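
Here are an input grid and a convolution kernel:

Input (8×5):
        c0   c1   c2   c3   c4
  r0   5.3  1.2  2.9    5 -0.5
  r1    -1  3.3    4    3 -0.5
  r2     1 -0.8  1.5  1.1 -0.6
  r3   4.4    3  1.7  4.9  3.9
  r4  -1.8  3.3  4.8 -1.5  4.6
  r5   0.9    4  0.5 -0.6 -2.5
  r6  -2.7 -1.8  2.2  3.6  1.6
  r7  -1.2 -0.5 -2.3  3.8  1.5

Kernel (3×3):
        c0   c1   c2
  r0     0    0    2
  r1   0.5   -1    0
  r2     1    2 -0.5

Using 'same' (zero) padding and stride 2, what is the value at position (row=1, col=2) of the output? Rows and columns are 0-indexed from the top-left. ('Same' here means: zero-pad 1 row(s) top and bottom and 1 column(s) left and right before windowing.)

The receptive field on the zero-padded input at this output position is [3 -0.5 0 / 1.1 -0.6 0 / 4.9 3.9 0]. Elementwise product with the kernel and sum: 0·2 + 1.1·0.5 + -0.6·-1 + 4.9·1 + 3.9·2 + 0·-0.5.

13.85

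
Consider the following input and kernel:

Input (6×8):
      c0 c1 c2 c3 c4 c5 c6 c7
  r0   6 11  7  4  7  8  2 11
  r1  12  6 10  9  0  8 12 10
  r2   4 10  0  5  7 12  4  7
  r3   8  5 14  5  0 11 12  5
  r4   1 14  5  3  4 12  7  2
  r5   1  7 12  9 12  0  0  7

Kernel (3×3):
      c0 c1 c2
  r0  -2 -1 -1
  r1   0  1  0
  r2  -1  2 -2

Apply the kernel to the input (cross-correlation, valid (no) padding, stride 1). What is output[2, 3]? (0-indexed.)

-48

The receptive field on the input at this output position is [5 7 12 / 5 0 11 / 3 4 12]. Elementwise product with the kernel and sum: 5·-2 + 7·-1 + 12·-1 + 0·1 + 3·-1 + 4·2 + 12·-2.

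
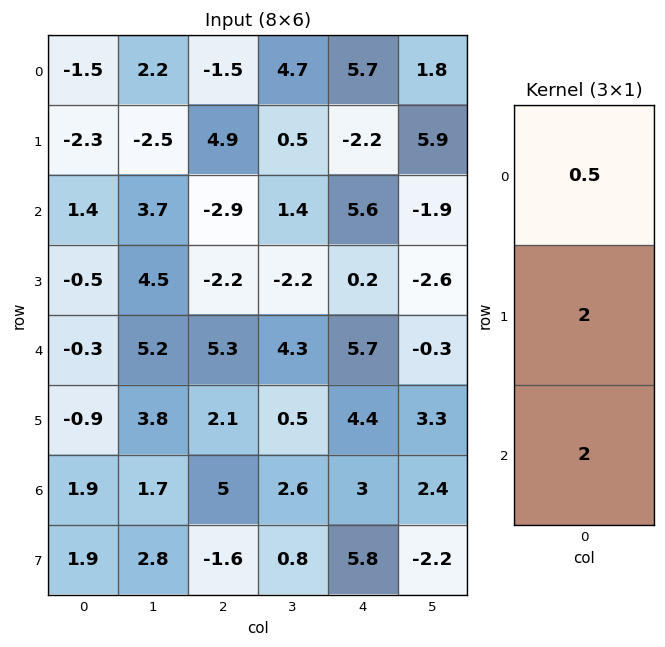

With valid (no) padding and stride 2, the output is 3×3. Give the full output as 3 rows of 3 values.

-2.55 3.25 9.65
-0.9 4.75 14.6
1.85 16.85 17.65

Output[0,0]: The receptive field on the input at this output position is [-1.5 / -2.3 / 1.4]. Elementwise product with the kernel and sum: -1.5·0.5 + -2.3·2 + 1.4·2.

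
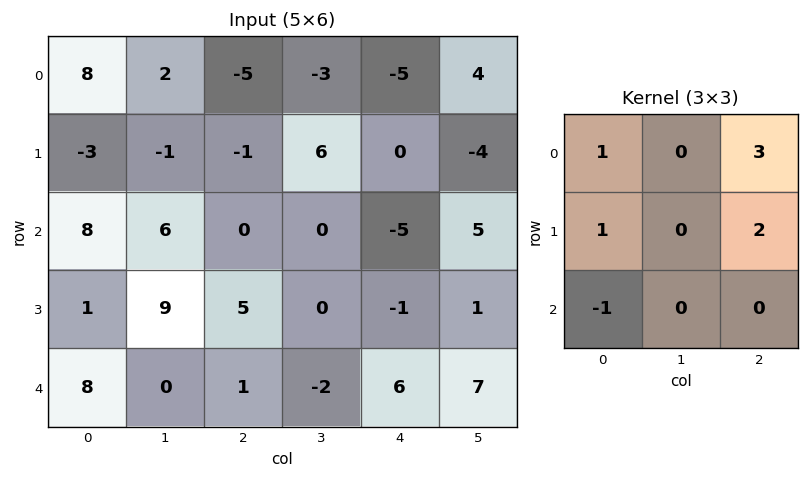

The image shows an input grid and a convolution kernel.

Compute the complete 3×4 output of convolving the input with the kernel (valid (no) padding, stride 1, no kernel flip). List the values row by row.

-20 -2 -21 7
1 14 -16 4
11 15 -13 19

Output[0,0]: The receptive field on the input at this output position is [8 2 -5 / -3 -1 -1 / 8 6 0]. Elementwise product with the kernel and sum: 8·1 + -5·3 + -3·1 + -1·2 + 8·-1.
Output[0,1]: The receptive field on the input at this output position is [2 -5 -3 / -1 -1 6 / 6 0 0]. Elementwise product with the kernel and sum: 2·1 + -3·3 + -1·1 + 6·2 + 6·-1.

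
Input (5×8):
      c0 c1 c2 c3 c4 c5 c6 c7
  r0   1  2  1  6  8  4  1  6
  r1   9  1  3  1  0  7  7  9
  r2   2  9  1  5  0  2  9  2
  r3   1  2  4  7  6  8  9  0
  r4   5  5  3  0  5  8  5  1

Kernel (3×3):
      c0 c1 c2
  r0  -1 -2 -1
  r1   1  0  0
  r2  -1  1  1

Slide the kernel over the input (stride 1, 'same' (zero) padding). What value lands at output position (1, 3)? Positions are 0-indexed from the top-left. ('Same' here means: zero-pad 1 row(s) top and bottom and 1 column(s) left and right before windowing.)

The receptive field on the zero-padded input at this output position is [1 6 8 / 3 1 0 / 1 5 0]. Elementwise product with the kernel and sum: 1·-1 + 6·-2 + 8·-1 + 3·1 + 1·-1 + 5·1 + 0·1.

-14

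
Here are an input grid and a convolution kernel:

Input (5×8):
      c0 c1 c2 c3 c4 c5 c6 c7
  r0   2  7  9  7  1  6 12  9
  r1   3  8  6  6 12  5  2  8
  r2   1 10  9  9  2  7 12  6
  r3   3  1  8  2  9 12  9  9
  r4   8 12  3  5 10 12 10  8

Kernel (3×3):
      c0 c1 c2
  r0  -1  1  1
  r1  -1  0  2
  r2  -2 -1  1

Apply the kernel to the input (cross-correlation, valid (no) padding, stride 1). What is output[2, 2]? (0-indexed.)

11

The receptive field on the input at this output position is [9 9 2 / 8 2 9 / 3 5 10]. Elementwise product with the kernel and sum: 9·-1 + 9·1 + 2·1 + 8·-1 + 9·2 + 3·-2 + 5·-1 + 10·1.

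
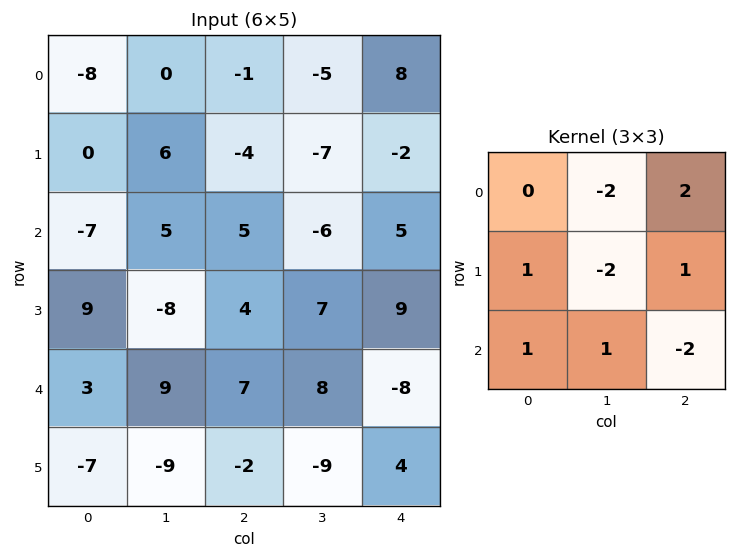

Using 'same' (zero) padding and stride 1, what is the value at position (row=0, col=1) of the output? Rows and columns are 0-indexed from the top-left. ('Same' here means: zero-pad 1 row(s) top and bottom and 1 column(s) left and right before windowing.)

5

The receptive field on the zero-padded input at this output position is [0 0 0 / -8 0 -1 / 0 6 -4]. Elementwise product with the kernel and sum: 0·-2 + 0·2 + -8·1 + 0·-2 + -1·1 + 0·1 + 6·1 + -4·-2.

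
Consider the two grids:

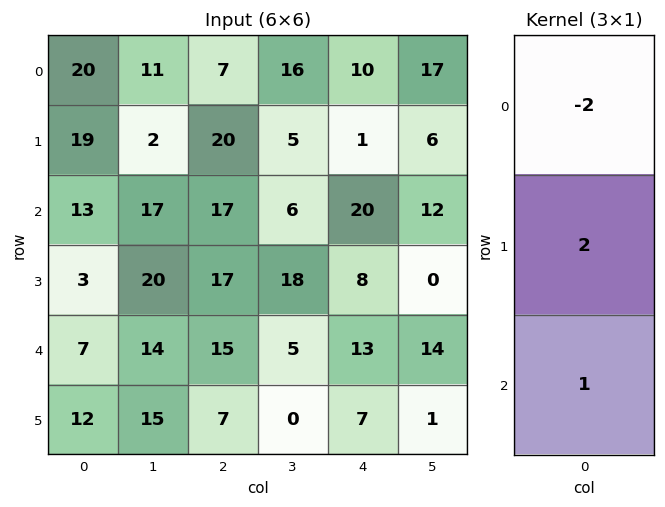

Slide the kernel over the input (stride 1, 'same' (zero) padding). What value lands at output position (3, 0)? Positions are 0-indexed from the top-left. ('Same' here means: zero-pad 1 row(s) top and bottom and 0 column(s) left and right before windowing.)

-13

The receptive field on the zero-padded input at this output position is [13 / 3 / 7]. Elementwise product with the kernel and sum: 13·-2 + 3·2 + 7·1.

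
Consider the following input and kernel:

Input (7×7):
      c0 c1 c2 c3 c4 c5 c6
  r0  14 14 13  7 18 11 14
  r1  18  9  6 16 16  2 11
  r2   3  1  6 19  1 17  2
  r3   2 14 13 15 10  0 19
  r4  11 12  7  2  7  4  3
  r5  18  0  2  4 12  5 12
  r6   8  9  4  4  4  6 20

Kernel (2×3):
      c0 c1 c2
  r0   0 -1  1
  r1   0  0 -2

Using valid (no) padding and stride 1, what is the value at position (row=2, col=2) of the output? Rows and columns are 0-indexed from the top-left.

The receptive field on the input at this output position is [6 19 1 / 13 15 10]. Elementwise product with the kernel and sum: 19·-1 + 1·1 + 10·-2.

-38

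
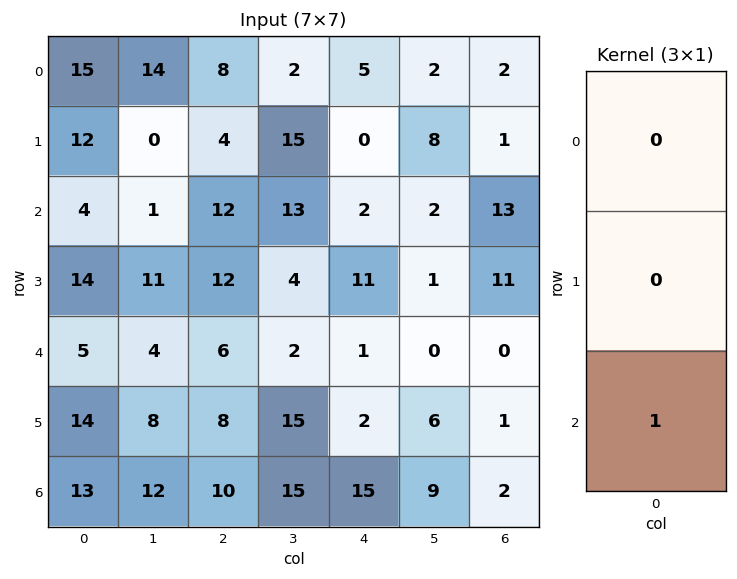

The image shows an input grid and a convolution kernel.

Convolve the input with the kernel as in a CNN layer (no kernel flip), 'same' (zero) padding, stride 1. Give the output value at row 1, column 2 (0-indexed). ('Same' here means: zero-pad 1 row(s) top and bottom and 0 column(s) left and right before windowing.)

12

The receptive field on the zero-padded input at this output position is [8 / 4 / 12]. Elementwise product with the kernel and sum: 12·1.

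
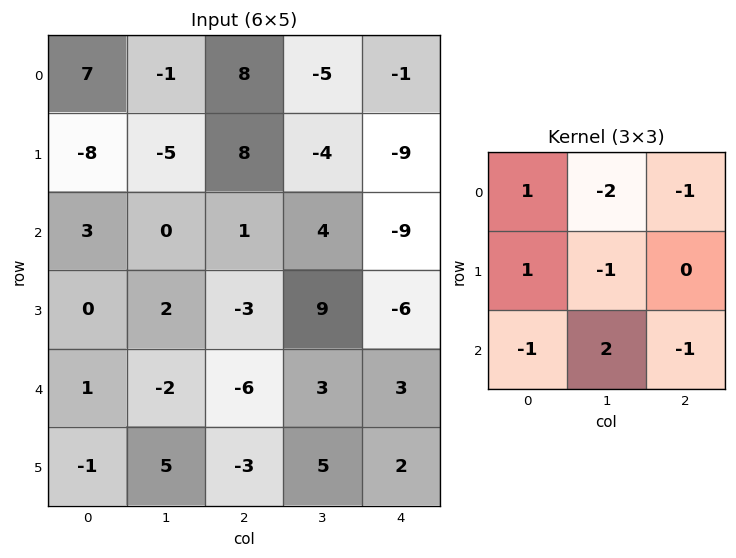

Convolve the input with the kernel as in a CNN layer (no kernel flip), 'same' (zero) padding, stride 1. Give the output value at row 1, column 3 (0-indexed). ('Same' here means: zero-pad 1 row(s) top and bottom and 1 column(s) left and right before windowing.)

47

The receptive field on the zero-padded input at this output position is [8 -5 -1 / 8 -4 -9 / 1 4 -9]. Elementwise product with the kernel and sum: 8·1 + -5·-2 + -1·-1 + 8·1 + -4·-1 + 1·-1 + 4·2 + -9·-1.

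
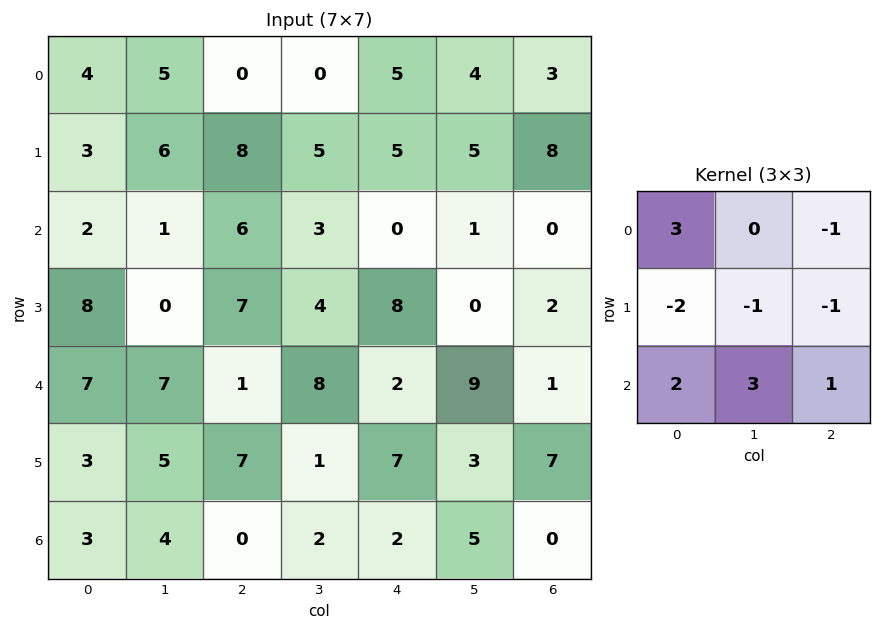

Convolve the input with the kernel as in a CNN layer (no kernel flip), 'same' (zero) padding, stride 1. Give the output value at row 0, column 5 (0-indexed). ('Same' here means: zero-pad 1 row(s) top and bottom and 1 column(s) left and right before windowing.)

16

The receptive field on the zero-padded input at this output position is [0 0 0 / 5 4 3 / 5 5 8]. Elementwise product with the kernel and sum: 0·3 + 0·-1 + 5·-2 + 4·-1 + 3·-1 + 5·2 + 5·3 + 8·1.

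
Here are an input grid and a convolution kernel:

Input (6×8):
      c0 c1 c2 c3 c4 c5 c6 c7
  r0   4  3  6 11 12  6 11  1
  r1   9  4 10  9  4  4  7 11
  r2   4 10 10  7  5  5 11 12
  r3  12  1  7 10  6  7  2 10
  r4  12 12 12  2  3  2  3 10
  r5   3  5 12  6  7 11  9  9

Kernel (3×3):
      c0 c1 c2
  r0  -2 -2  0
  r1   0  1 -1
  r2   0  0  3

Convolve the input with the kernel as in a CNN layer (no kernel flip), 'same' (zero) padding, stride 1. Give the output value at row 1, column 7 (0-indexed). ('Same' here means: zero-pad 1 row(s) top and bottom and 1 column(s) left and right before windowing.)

The receptive field on the zero-padded input at this output position is [11 1 0 / 7 11 0 / 11 12 0]. Elementwise product with the kernel and sum: 11·-2 + 1·-2 + 11·1 + 0·-1 + 0·3.

-13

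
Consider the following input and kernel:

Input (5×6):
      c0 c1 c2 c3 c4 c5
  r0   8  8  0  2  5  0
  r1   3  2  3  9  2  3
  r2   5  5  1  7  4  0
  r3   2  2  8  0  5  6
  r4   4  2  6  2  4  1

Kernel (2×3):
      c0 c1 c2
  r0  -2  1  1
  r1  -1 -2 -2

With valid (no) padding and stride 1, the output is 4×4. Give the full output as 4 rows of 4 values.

-21 -40 -18 -18
-18 -13 -18 -28
-26 -20 -9 -32
-14 -14 -29 -1

Output[0,0]: The receptive field on the input at this output position is [8 8 0 / 3 2 3]. Elementwise product with the kernel and sum: 8·-2 + 8·1 + 0·1 + 3·-1 + 2·-2 + 3·-2.
Output[0,1]: The receptive field on the input at this output position is [8 0 2 / 2 3 9]. Elementwise product with the kernel and sum: 8·-2 + 0·1 + 2·1 + 2·-1 + 3·-2 + 9·-2.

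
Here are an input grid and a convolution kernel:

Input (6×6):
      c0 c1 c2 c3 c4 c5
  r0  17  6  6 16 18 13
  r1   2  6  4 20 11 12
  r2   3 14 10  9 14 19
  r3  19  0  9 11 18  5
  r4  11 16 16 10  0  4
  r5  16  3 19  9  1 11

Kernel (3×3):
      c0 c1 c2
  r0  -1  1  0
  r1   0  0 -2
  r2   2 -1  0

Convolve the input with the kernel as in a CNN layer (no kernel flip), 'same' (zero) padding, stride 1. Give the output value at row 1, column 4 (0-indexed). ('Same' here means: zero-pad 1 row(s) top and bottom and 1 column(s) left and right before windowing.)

-18

The receptive field on the zero-padded input at this output position is [16 18 13 / 20 11 12 / 9 14 19]. Elementwise product with the kernel and sum: 16·-1 + 18·1 + 12·-2 + 9·2 + 14·-1.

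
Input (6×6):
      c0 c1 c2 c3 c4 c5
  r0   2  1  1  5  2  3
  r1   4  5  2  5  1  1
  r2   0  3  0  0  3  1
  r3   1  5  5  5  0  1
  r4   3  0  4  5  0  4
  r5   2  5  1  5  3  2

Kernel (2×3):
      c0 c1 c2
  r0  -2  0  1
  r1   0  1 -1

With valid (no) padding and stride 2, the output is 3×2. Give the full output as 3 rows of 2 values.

Output[0,0]: The receptive field on the input at this output position is [2 1 1 / 4 5 2]. Elementwise product with the kernel and sum: 2·-2 + 1·1 + 5·1 + 2·-1.
Output[0,1]: The receptive field on the input at this output position is [1 5 2 / 2 5 1]. Elementwise product with the kernel and sum: 1·-2 + 2·1 + 5·1 + 1·-1.

0 4
0 8
2 -6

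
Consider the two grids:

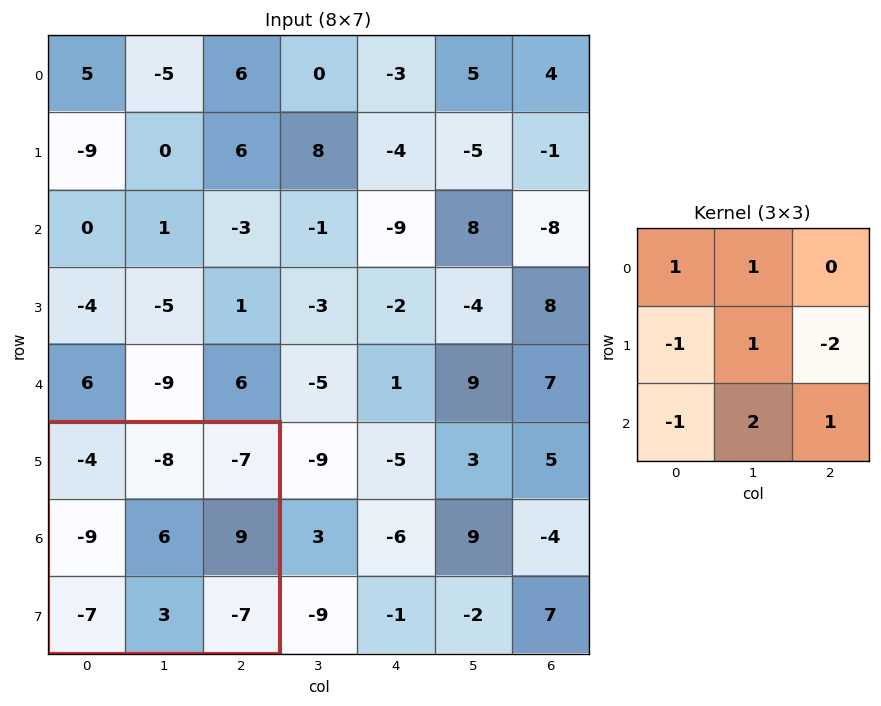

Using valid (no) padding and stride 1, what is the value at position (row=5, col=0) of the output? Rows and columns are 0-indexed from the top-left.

-9

The receptive field on the input at this output position is [-4 -8 -7 / -9 6 9 / -7 3 -7]. Elementwise product with the kernel and sum: -4·1 + -8·1 + -9·-1 + 6·1 + 9·-2 + -7·-1 + 3·2 + -7·1.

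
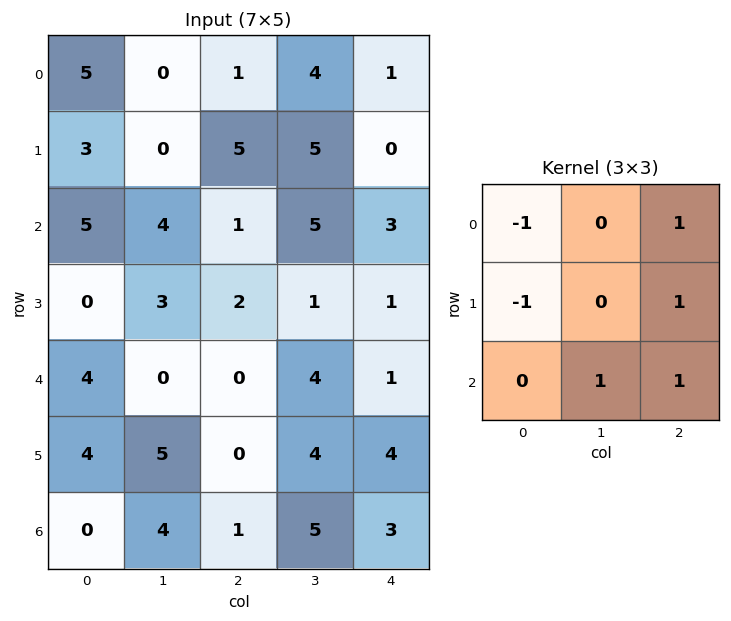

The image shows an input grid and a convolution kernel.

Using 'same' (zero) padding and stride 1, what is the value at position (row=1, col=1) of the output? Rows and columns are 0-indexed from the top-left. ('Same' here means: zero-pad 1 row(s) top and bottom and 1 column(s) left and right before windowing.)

The receptive field on the zero-padded input at this output position is [5 0 1 / 3 0 5 / 5 4 1]. Elementwise product with the kernel and sum: 5·-1 + 1·1 + 3·-1 + 5·1 + 4·1 + 1·1.

3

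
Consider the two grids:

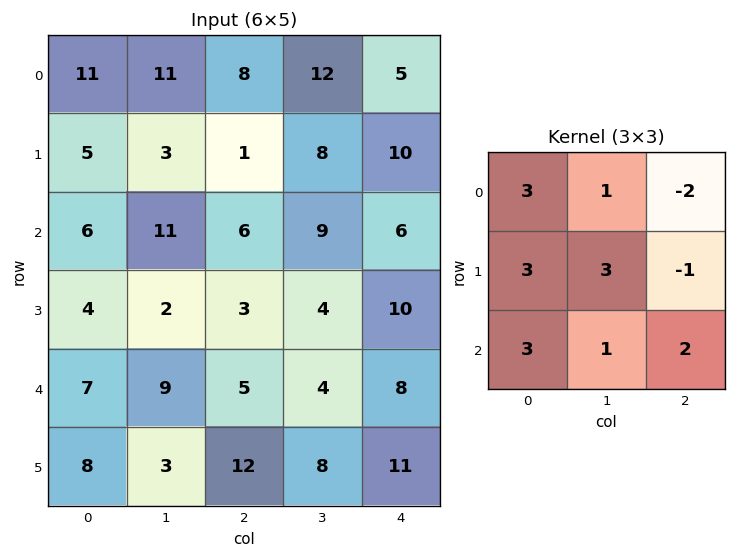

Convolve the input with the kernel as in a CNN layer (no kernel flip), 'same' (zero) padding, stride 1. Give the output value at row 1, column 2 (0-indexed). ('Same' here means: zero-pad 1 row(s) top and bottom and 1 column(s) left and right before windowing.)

78

The receptive field on the zero-padded input at this output position is [11 8 12 / 3 1 8 / 11 6 9]. Elementwise product with the kernel and sum: 11·3 + 8·1 + 12·-2 + 3·3 + 1·3 + 8·-1 + 11·3 + 6·1 + 9·2.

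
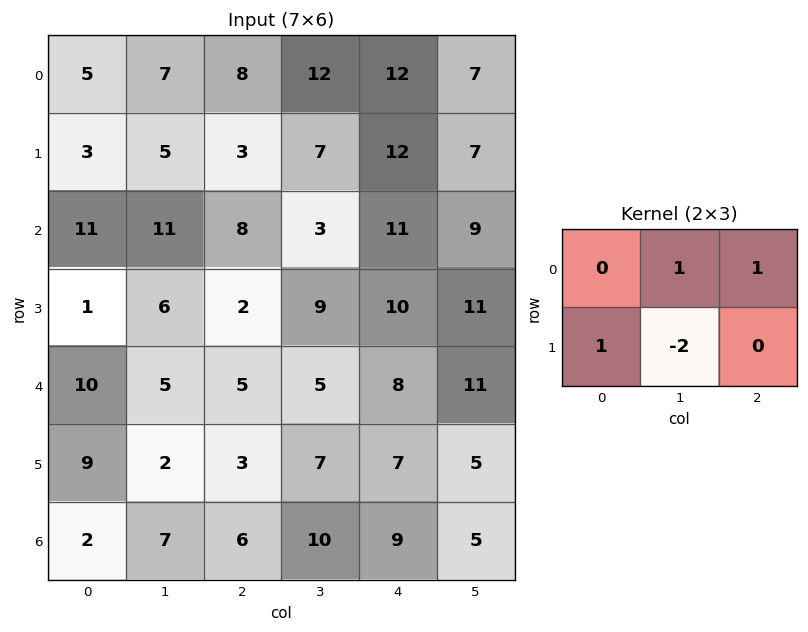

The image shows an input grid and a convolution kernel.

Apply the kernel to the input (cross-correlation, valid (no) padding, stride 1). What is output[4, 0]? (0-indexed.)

The receptive field on the input at this output position is [10 5 5 / 9 2 3]. Elementwise product with the kernel and sum: 5·1 + 5·1 + 9·1 + 2·-2.

15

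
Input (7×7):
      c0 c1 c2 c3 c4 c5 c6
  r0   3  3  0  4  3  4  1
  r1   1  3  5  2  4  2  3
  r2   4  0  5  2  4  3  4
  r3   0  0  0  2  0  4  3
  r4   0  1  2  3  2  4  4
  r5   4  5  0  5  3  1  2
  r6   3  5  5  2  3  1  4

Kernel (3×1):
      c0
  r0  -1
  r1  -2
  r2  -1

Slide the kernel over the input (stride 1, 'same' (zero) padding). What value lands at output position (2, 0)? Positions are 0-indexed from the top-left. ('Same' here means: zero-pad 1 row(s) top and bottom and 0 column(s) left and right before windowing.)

The receptive field on the zero-padded input at this output position is [1 / 4 / 0]. Elementwise product with the kernel and sum: 1·-1 + 4·-2 + 0·-1.

-9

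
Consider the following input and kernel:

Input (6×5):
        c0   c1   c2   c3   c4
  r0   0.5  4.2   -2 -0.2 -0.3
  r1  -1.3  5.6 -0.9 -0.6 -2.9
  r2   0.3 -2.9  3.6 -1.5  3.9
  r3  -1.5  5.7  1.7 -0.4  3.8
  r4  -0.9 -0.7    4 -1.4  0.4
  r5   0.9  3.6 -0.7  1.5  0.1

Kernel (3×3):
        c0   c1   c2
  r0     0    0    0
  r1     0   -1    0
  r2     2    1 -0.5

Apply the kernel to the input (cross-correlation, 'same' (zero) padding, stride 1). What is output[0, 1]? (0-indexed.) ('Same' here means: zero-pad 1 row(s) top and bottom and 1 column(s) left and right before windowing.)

The receptive field on the zero-padded input at this output position is [0 0 0 / 0.5 4.2 -2 / -1.3 5.6 -0.9]. Elementwise product with the kernel and sum: 4.2·-1 + -1.3·2 + 5.6·1 + -0.9·-0.5.

-0.75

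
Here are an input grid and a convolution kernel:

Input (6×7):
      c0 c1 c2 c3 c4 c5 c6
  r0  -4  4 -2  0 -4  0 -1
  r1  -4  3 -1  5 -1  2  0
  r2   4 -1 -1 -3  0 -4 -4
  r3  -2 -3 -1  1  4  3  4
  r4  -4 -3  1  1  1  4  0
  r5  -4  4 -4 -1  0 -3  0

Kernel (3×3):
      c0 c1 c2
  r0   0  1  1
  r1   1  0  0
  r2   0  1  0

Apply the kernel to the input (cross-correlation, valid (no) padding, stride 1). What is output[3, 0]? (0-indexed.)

-4

The receptive field on the input at this output position is [-2 -3 -1 / -4 -3 1 / -4 4 -4]. Elementwise product with the kernel and sum: -3·1 + -1·1 + -4·1 + 4·1.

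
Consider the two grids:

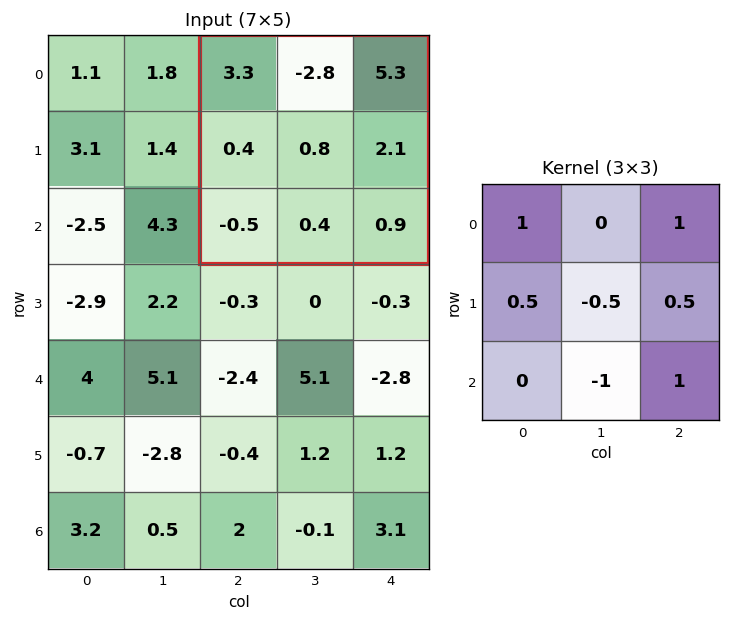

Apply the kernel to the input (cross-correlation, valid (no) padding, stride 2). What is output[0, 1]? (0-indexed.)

9.95

The receptive field on the input at this output position is [3.3 -2.8 5.3 / 0.4 0.8 2.1 / -0.5 0.4 0.9]. Elementwise product with the kernel and sum: 3.3·1 + 5.3·1 + 0.4·0.5 + 0.8·-0.5 + 2.1·0.5 + 0.4·-1 + 0.9·1.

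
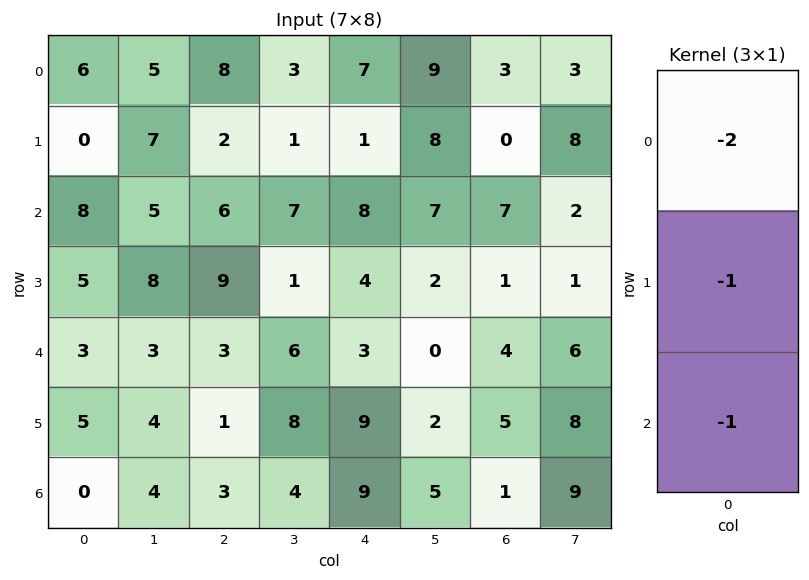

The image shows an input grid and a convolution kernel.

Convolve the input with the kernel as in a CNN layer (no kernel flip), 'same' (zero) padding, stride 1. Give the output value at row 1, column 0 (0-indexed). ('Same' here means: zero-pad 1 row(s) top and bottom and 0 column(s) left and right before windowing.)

-20

The receptive field on the zero-padded input at this output position is [6 / 0 / 8]. Elementwise product with the kernel and sum: 6·-2 + 0·-1 + 8·-1.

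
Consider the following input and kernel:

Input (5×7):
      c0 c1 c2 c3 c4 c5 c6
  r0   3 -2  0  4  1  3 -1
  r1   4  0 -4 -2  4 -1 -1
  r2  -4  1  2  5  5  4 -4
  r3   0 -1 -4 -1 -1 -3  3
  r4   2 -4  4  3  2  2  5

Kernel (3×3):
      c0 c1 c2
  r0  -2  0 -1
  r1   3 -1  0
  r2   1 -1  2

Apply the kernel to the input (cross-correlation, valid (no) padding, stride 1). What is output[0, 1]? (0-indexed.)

The receptive field on the input at this output position is [-2 0 4 / 0 -4 -2 / 1 2 5]. Elementwise product with the kernel and sum: -2·-2 + 4·-1 + 0·3 + -4·-1 + 1·1 + 2·-1 + 5·2.

13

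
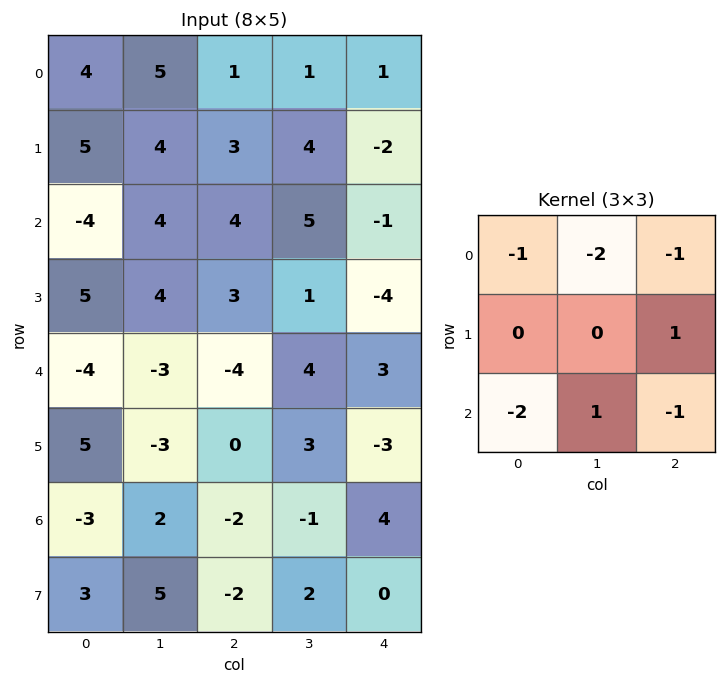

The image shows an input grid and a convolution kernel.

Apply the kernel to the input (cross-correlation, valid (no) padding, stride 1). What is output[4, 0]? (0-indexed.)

24

The receptive field on the input at this output position is [-4 -3 -4 / 5 -3 0 / -3 2 -2]. Elementwise product with the kernel and sum: -4·-1 + -3·-2 + -4·-1 + 0·1 + -3·-2 + 2·1 + -2·-1.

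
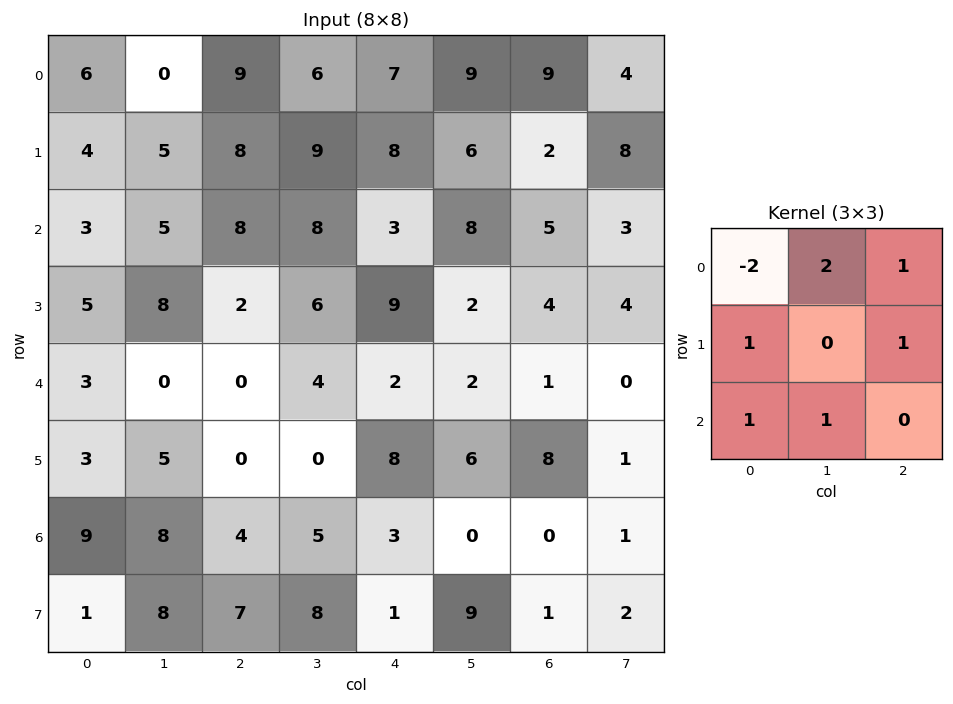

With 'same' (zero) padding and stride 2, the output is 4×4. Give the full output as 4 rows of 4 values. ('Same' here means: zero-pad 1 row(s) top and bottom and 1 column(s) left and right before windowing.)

4 19 32 21
23 38 35 17
21 3 22 24
20 18 36 16

Output[0,0]: The receptive field on the zero-padded input at this output position is [0 0 0 / 0 6 0 / 0 4 5]. Elementwise product with the kernel and sum: 0·-2 + 0·2 + 0·1 + 0·1 + 0·1 + 0·1 + 4·1.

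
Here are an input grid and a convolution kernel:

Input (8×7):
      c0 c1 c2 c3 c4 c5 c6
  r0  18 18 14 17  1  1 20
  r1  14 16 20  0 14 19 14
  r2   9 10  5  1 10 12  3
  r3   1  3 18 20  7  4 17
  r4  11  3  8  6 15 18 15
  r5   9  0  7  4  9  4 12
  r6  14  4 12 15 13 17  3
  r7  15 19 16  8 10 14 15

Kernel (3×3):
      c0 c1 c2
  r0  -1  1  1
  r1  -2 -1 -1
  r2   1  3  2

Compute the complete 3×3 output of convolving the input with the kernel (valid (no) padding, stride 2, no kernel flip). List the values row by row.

-1 -22 11
19 -1 69
25 69 54

Output[0,0]: The receptive field on the input at this output position is [18 18 14 / 14 16 20 / 9 10 5]. Elementwise product with the kernel and sum: 18·-1 + 18·1 + 14·1 + 14·-2 + 16·-1 + 20·-1 + 9·1 + 10·3 + 5·2.
Output[0,1]: The receptive field on the input at this output position is [14 17 1 / 20 0 14 / 5 1 10]. Elementwise product with the kernel and sum: 14·-1 + 17·1 + 1·1 + 20·-2 + 0·-1 + 14·-1 + 5·1 + 1·3 + 10·2.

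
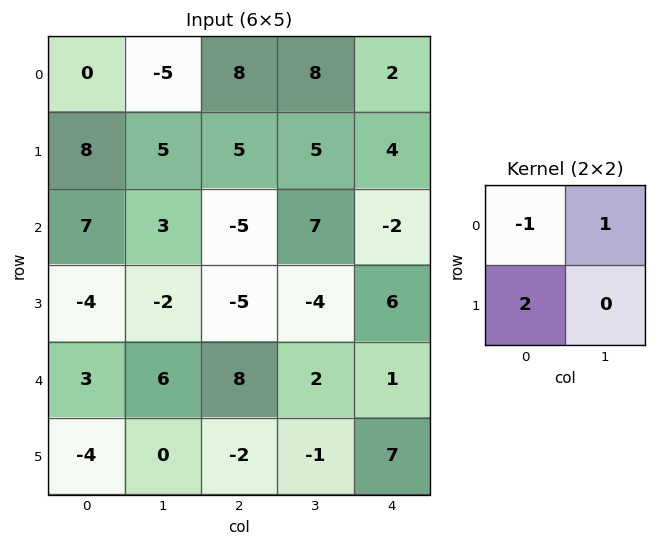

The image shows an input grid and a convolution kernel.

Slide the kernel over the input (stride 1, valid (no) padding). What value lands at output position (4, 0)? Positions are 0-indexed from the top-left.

-5

The receptive field on the input at this output position is [3 6 / -4 0]. Elementwise product with the kernel and sum: 3·-1 + 6·1 + -4·2.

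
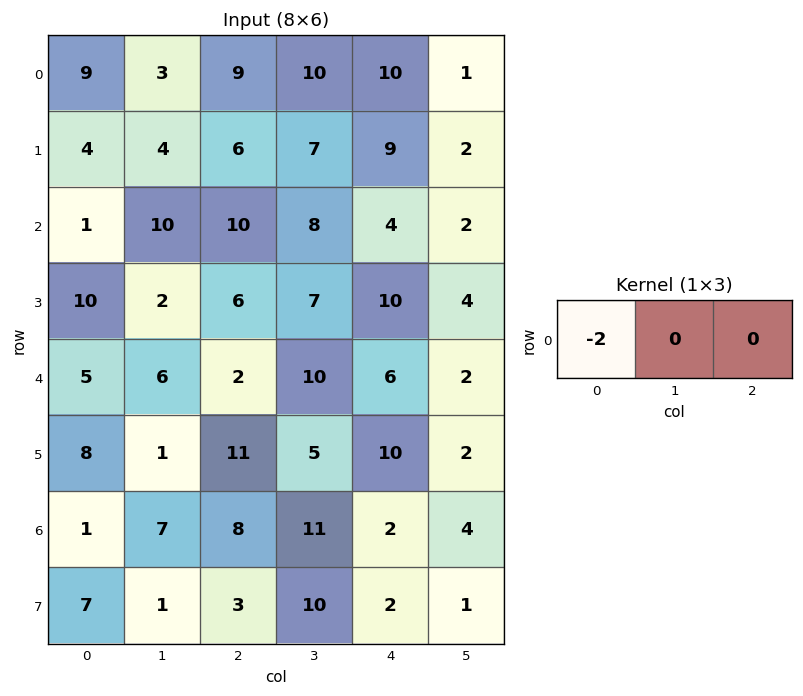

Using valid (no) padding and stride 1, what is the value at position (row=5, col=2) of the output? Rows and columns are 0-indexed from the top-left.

-22

The receptive field on the input at this output position is [11 5 10]. Elementwise product with the kernel and sum: 11·-2.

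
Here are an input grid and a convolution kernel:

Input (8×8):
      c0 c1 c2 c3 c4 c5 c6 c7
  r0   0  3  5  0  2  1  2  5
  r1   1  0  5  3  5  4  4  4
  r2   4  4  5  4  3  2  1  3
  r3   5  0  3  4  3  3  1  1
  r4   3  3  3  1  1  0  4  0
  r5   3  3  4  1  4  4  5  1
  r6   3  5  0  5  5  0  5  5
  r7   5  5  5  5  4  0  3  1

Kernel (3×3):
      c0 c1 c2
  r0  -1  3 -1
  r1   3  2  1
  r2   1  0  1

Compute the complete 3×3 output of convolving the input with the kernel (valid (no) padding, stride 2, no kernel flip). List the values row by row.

21 27 30
27 28 23
25 22 30

Output[0,0]: The receptive field on the input at this output position is [0 3 5 / 1 0 5 / 4 4 5]. Elementwise product with the kernel and sum: 0·-1 + 3·3 + 5·-1 + 1·3 + 0·2 + 5·1 + 4·1 + 5·1.
Output[0,1]: The receptive field on the input at this output position is [5 0 2 / 5 3 5 / 5 4 3]. Elementwise product with the kernel and sum: 5·-1 + 0·3 + 2·-1 + 5·3 + 3·2 + 5·1 + 5·1 + 3·1.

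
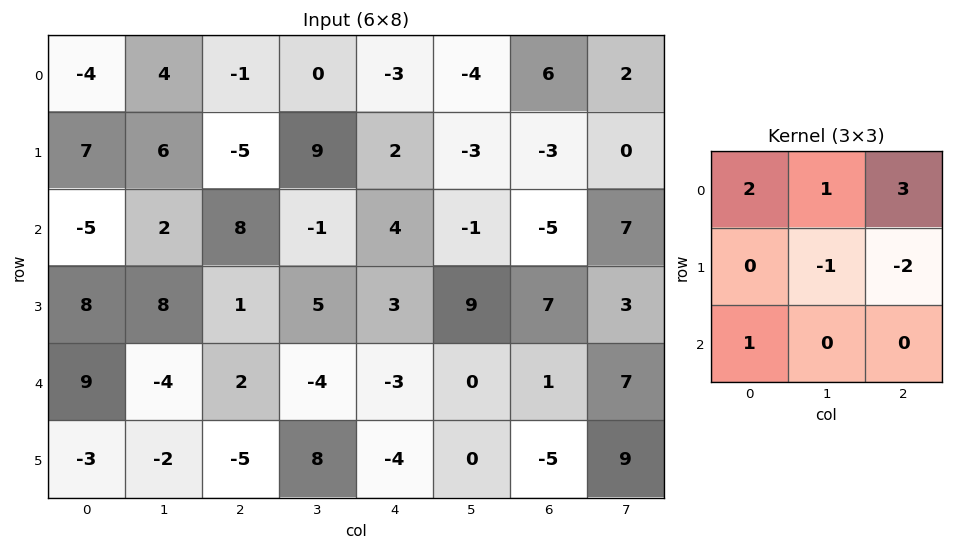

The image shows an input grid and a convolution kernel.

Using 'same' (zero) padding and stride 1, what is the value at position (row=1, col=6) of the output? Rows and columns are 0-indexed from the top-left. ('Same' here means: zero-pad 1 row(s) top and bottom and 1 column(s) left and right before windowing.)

The receptive field on the zero-padded input at this output position is [-4 6 2 / -3 -3 0 / -1 -5 7]. Elementwise product with the kernel and sum: -4·2 + 6·1 + 2·3 + -3·-1 + 0·-2 + -1·1.

6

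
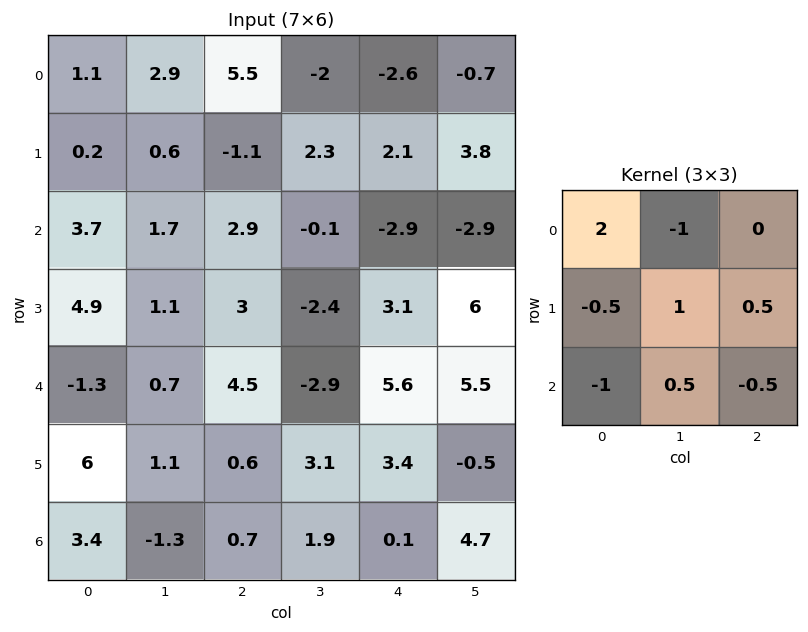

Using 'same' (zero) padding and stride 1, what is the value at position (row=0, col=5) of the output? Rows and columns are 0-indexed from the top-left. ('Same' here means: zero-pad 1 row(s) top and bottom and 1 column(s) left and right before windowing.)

The receptive field on the zero-padded input at this output position is [0 0 0 / -2.6 -0.7 0 / 2.1 3.8 0]. Elementwise product with the kernel and sum: 0·2 + 0·-1 + -2.6·-0.5 + -0.7·1 + 0·0.5 + 2.1·-1 + 3.8·0.5 + 0·-0.5.

0.4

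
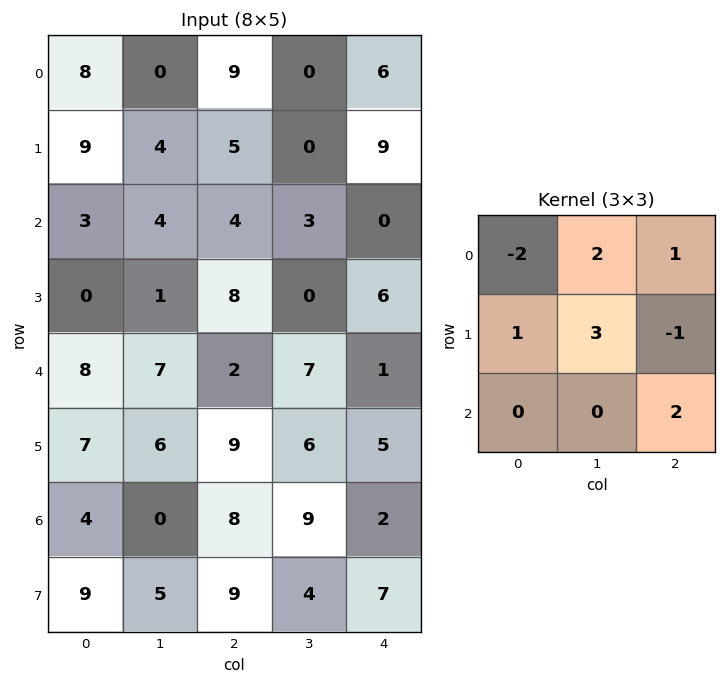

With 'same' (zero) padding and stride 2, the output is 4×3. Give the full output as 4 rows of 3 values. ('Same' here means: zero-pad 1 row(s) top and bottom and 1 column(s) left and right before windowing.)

32 27 18
29 15 21
30 32 22
42 35 13

Output[0,0]: The receptive field on the zero-padded input at this output position is [0 0 0 / 0 8 0 / 0 9 4]. Elementwise product with the kernel and sum: 0·-2 + 0·2 + 0·1 + 0·1 + 8·3 + 0·-1 + 4·2.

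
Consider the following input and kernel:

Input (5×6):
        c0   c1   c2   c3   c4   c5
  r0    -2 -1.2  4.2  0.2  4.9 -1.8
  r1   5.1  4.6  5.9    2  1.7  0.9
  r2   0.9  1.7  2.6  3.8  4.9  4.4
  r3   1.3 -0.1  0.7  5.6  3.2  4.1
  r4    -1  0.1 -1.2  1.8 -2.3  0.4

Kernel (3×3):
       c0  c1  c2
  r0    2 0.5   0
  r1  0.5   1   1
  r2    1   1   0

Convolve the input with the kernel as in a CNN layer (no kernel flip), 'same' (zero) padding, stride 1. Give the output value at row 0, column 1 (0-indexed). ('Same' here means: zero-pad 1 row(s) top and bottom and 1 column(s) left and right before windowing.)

11.7

The receptive field on the zero-padded input at this output position is [0 0 0 / -2 -1.2 4.2 / 5.1 4.6 5.9]. Elementwise product with the kernel and sum: 0·2 + 0·0.5 + -2·0.5 + -1.2·1 + 4.2·1 + 5.1·1 + 4.6·1.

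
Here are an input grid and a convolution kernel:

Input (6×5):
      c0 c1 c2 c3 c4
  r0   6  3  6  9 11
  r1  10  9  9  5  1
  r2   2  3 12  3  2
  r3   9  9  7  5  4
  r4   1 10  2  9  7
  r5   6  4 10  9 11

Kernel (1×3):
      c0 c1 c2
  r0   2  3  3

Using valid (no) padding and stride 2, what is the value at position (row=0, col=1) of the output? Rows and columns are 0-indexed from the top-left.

The receptive field on the input at this output position is [6 9 11]. Elementwise product with the kernel and sum: 6·2 + 9·3 + 11·3.

72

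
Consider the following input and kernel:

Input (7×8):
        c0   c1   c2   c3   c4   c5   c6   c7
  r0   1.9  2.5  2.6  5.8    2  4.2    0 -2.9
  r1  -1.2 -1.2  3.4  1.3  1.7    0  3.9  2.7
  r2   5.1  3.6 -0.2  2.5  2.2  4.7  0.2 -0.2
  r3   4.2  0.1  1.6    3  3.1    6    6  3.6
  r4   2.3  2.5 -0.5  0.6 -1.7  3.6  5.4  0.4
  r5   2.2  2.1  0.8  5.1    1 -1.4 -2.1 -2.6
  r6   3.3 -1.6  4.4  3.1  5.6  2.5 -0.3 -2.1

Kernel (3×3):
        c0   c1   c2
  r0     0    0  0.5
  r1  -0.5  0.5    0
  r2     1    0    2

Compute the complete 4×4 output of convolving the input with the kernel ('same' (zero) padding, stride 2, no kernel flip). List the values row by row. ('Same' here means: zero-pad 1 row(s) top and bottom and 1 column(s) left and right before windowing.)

Output[0,0]: The receptive field on the zero-padded input at this output position is [0 0 0 / 0 1.9 2.5 / 0 -1.2 -1.2]. Elementwise product with the kernel and sum: 0·0.5 + 0·-0.5 + 1.9·0.5 + 0·1 + -1.2·2.
Output[0,1]: The receptive field on the zero-padded input at this output position is [0 0 0 / 2.5 2.6 5.8 / -1.2 3.4 1.3]. Elementwise product with the kernel and sum: 0·0.5 + 2.5·-0.5 + 2.6·0.5 + -1.2·1 + 1.3·2.

-1.45 1.45 -0.6 3.3
2.15 4.85 14.85 12.3
5.4 12.3 4.15 -3.9
2.7 5.55 0.55 -2.7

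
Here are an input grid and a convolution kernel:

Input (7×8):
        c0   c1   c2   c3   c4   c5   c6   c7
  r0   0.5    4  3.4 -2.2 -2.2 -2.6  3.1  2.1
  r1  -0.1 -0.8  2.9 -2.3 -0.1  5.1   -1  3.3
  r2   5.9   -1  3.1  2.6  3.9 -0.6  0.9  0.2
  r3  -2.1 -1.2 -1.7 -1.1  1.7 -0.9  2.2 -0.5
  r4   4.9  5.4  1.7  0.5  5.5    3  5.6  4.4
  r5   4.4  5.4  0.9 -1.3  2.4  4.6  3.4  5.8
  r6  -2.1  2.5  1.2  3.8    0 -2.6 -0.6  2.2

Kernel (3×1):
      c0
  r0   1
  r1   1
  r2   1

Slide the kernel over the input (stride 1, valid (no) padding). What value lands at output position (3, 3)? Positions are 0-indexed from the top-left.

-1.9

The receptive field on the input at this output position is [-1.1 / 0.5 / -1.3]. Elementwise product with the kernel and sum: -1.1·1 + 0.5·1 + -1.3·1.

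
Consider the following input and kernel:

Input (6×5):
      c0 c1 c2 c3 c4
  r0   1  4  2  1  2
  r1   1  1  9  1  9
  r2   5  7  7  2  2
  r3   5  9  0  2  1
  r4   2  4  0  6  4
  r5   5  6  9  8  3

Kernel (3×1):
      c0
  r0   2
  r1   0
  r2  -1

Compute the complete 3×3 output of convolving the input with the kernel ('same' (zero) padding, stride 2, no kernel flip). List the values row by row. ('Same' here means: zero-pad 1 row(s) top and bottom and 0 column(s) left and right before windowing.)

Output[0,0]: The receptive field on the zero-padded input at this output position is [0 / 1 / 1]. Elementwise product with the kernel and sum: 0·2 + 1·-1.
Output[0,1]: The receptive field on the zero-padded input at this output position is [0 / 2 / 9]. Elementwise product with the kernel and sum: 0·2 + 9·-1.

-1 -9 -9
-3 18 17
5 -9 -1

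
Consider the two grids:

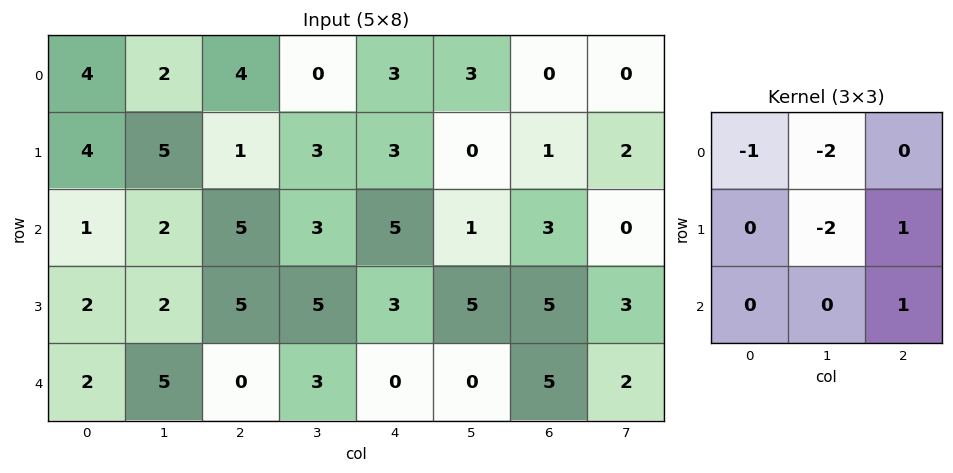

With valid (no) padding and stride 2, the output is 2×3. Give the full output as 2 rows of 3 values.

-12 -2 -5
-4 -18 -7

Output[0,0]: The receptive field on the input at this output position is [4 2 4 / 4 5 1 / 1 2 5]. Elementwise product with the kernel and sum: 4·-1 + 2·-2 + 5·-2 + 1·1 + 5·1.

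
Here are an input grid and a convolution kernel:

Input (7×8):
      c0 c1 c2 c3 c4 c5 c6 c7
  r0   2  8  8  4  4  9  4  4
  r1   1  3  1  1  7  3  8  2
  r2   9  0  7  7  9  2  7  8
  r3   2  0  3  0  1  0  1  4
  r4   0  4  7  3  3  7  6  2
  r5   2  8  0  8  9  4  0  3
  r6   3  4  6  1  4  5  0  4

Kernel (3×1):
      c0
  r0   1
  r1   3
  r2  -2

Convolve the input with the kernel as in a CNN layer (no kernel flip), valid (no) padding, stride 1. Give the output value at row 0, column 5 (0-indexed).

The receptive field on the input at this output position is [9 / 3 / 2]. Elementwise product with the kernel and sum: 9·1 + 3·3 + 2·-2.

14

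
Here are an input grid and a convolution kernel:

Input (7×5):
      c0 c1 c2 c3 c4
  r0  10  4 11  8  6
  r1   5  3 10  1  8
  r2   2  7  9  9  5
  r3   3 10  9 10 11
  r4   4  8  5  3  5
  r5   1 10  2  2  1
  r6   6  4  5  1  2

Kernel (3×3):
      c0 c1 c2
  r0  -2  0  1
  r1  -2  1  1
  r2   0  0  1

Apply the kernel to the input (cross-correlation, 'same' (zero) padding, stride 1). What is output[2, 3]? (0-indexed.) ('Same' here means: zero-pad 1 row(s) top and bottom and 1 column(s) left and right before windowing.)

-5

The receptive field on the zero-padded input at this output position is [10 1 8 / 9 9 5 / 9 10 11]. Elementwise product with the kernel and sum: 10·-2 + 8·1 + 9·-2 + 9·1 + 5·1 + 11·1.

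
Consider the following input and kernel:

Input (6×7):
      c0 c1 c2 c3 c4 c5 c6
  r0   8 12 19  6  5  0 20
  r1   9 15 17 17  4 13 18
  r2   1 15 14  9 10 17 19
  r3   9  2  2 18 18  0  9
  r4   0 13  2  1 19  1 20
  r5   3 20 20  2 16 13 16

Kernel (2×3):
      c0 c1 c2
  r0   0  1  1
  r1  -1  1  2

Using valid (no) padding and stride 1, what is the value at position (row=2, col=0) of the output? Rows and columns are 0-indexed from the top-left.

26

The receptive field on the input at this output position is [1 15 14 / 9 2 2]. Elementwise product with the kernel and sum: 15·1 + 14·1 + 9·-1 + 2·1 + 2·2.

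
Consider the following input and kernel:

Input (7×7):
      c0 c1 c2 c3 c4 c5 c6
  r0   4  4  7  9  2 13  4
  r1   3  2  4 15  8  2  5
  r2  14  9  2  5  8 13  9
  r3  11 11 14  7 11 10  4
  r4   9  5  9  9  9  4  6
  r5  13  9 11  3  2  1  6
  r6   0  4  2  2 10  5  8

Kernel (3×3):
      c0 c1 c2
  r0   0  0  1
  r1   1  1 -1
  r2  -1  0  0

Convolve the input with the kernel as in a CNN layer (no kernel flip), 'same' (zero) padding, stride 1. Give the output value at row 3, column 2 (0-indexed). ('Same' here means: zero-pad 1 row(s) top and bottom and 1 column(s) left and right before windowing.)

The receptive field on the zero-padded input at this output position is [9 2 5 / 11 14 7 / 5 9 9]. Elementwise product with the kernel and sum: 5·1 + 11·1 + 14·1 + 7·-1 + 5·-1.

18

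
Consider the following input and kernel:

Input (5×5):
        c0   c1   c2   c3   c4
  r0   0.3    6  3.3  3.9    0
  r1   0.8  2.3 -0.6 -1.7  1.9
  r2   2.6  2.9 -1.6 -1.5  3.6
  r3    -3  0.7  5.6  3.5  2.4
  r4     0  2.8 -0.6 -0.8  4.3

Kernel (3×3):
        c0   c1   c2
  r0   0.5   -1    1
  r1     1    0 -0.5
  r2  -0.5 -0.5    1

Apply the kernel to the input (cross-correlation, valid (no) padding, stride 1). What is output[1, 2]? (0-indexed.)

The receptive field on the input at this output position is [-0.6 -1.7 1.9 / -1.6 -1.5 3.6 / 5.6 3.5 2.4]. Elementwise product with the kernel and sum: -0.6·0.5 + -1.7·-1 + 1.9·1 + -1.6·1 + 3.6·-0.5 + 5.6·-0.5 + 3.5·-0.5 + 2.4·1.

-2.25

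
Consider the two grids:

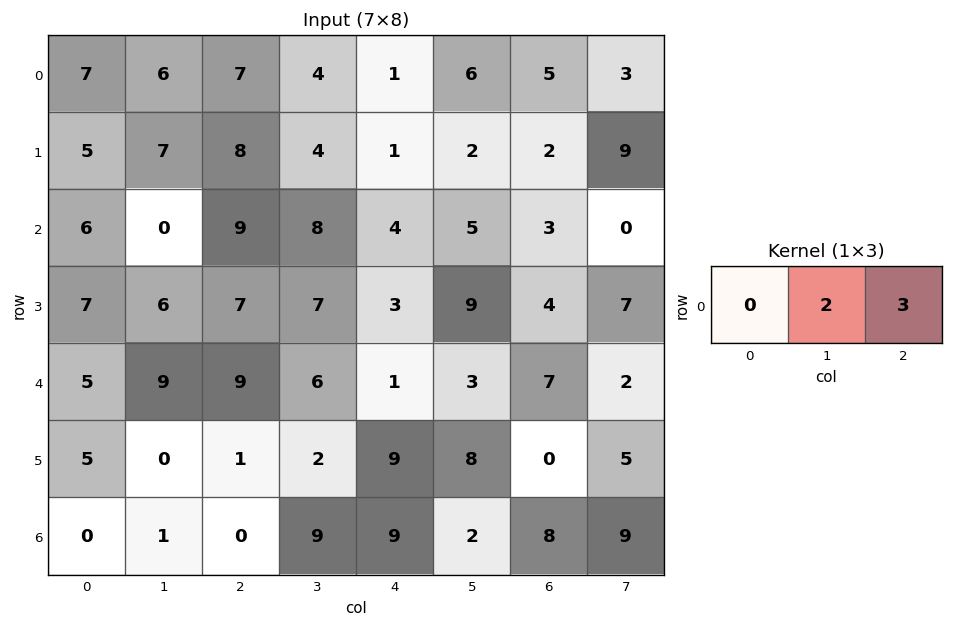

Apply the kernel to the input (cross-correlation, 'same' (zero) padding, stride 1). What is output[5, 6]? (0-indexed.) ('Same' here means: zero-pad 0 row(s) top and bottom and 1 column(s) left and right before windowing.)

15

The receptive field on the zero-padded input at this output position is [8 0 5]. Elementwise product with the kernel and sum: 0·2 + 5·3.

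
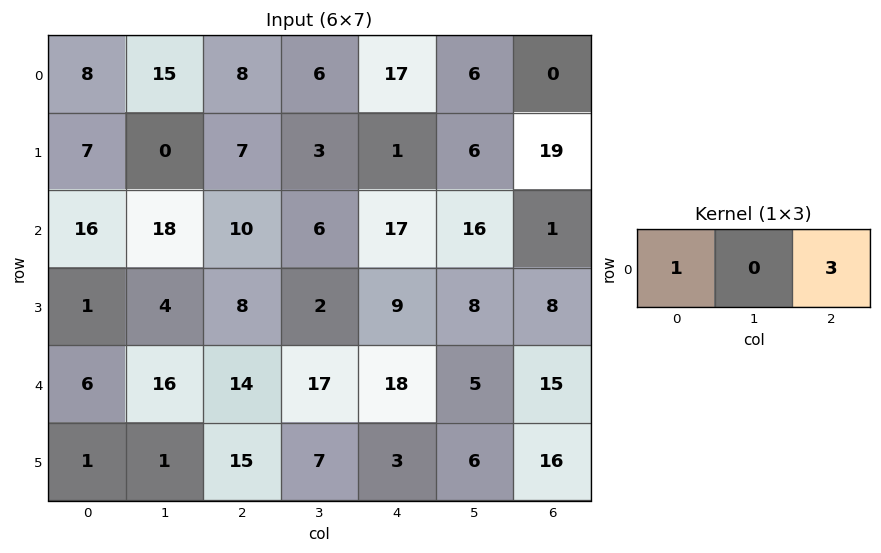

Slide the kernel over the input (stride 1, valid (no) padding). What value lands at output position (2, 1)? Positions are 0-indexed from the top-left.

The receptive field on the input at this output position is [18 10 6]. Elementwise product with the kernel and sum: 18·1 + 6·3.

36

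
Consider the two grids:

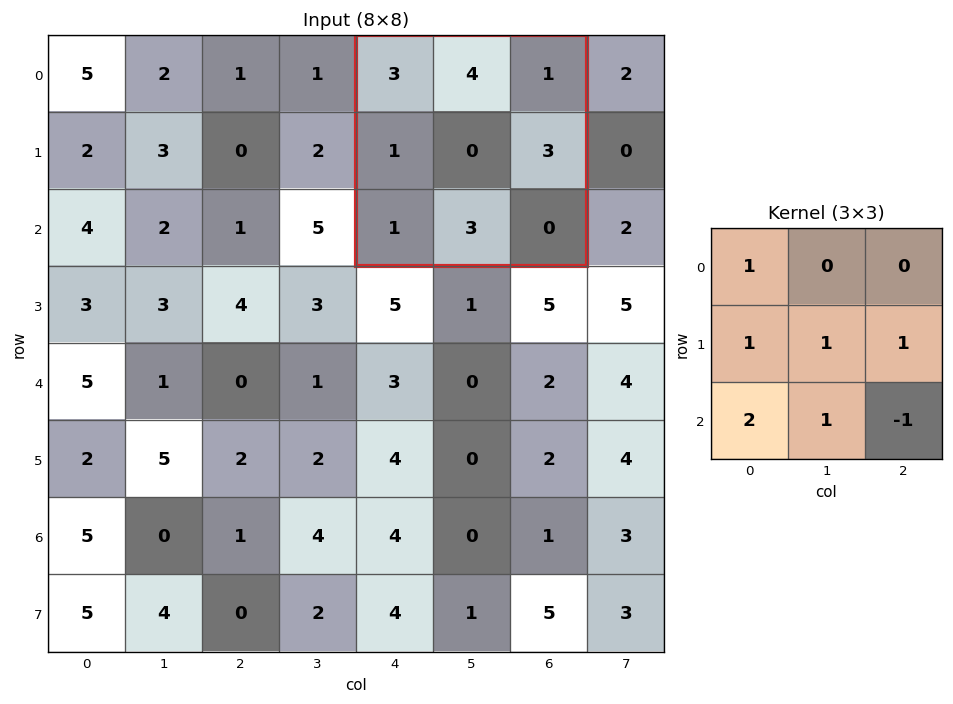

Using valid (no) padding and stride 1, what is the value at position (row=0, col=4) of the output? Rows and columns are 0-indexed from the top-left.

12

The receptive field on the input at this output position is [3 4 1 / 1 0 3 / 1 3 0]. Elementwise product with the kernel and sum: 3·1 + 1·1 + 0·1 + 3·1 + 1·2 + 3·1 + 0·-1.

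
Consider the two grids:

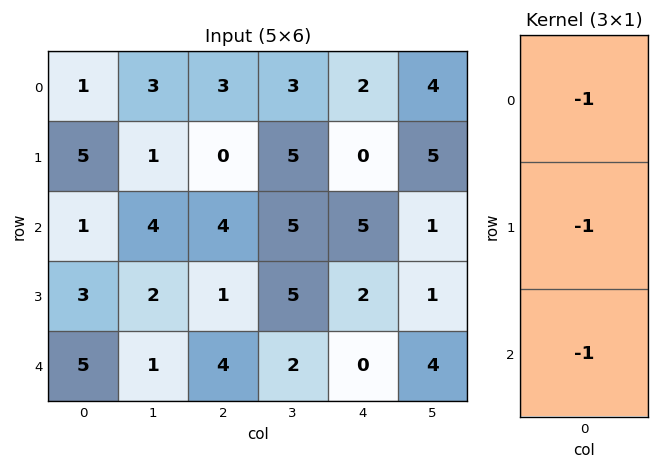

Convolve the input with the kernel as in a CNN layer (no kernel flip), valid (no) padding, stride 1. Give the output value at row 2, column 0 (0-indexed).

-9

The receptive field on the input at this output position is [1 / 3 / 5]. Elementwise product with the kernel and sum: 1·-1 + 3·-1 + 5·-1.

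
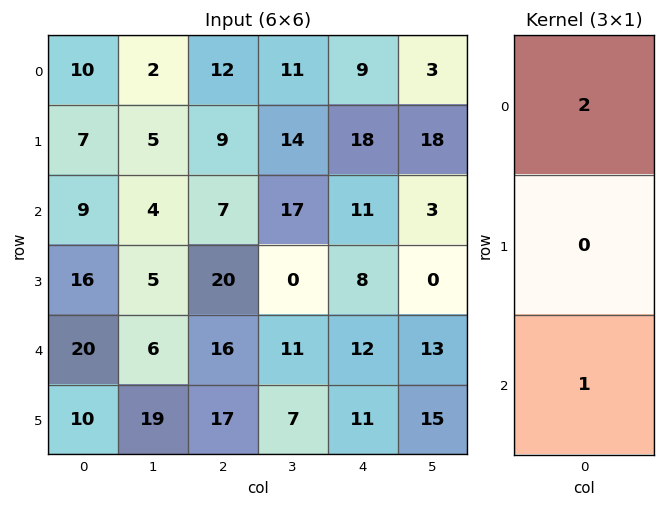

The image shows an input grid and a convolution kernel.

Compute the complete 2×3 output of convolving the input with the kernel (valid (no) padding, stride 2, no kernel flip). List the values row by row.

29 31 29
38 30 34

Output[0,0]: The receptive field on the input at this output position is [10 / 7 / 9]. Elementwise product with the kernel and sum: 10·2 + 9·1.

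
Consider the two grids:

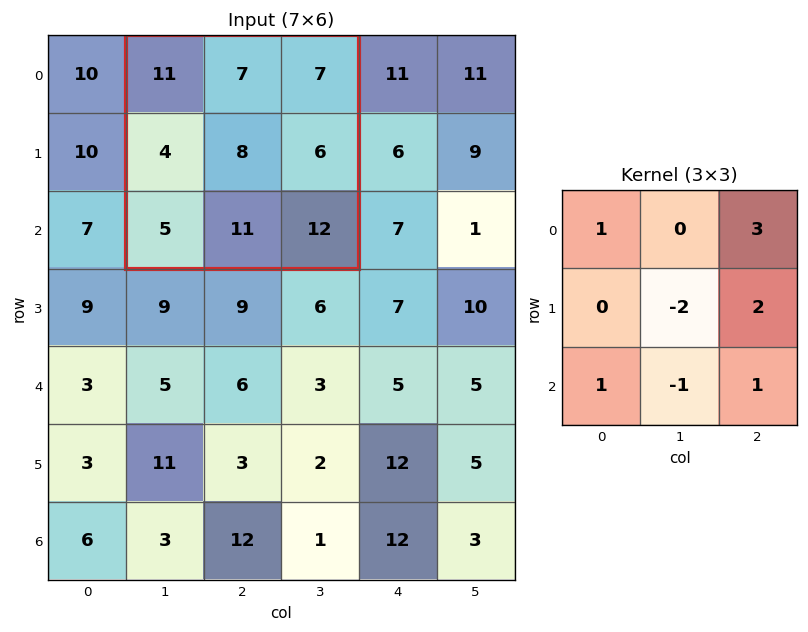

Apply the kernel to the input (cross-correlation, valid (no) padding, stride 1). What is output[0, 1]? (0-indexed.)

34

The receptive field on the input at this output position is [11 7 7 / 4 8 6 / 5 11 12]. Elementwise product with the kernel and sum: 11·1 + 7·3 + 8·-2 + 6·2 + 5·1 + 11·-1 + 12·1.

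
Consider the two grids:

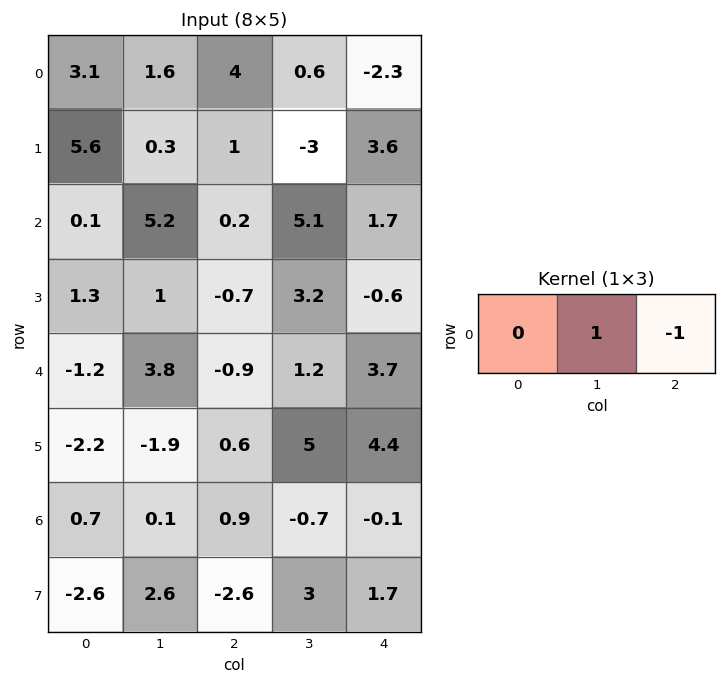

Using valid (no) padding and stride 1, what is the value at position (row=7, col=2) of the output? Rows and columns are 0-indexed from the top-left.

1.3

The receptive field on the input at this output position is [-2.6 3 1.7]. Elementwise product with the kernel and sum: 3·1 + 1.7·-1.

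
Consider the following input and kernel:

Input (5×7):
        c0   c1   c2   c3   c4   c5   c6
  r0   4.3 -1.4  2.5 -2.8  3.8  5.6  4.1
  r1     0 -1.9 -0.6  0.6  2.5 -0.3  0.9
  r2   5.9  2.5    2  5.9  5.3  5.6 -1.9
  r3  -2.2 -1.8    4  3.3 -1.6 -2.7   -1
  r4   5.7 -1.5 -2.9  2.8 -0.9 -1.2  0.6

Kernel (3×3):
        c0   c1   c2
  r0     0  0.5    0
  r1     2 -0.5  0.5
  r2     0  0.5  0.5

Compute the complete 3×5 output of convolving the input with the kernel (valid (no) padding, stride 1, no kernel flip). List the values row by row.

Output[0,0]: The receptive field on the input at this output position is [4.3 -1.4 2.5 / 0 -1.9 -0.6 / 5.9 2.5 2]. Elementwise product with the kernel and sum: -1.4·0.5 + 0·2 + -1.9·-0.5 + -0.6·0.5 + 2.5·0.5 + 2·0.5.
Output[0,1]: The receptive field on the input at this output position is [-1.4 2.5 -2.8 / -1.9 -0.6 0.6 / 2.5 2 5.9]. Elementwise product with the kernel and sum: 2.5·0.5 + -1.9·2 + -0.6·-0.5 + 0.6·0.5 + 2·0.5 + 5.9·0.5.

2.2 2 3.95 7.15 10.25
11.7 10.3 4.85 11.05 4.85
-2.45 -3 9.45 7.65 0.15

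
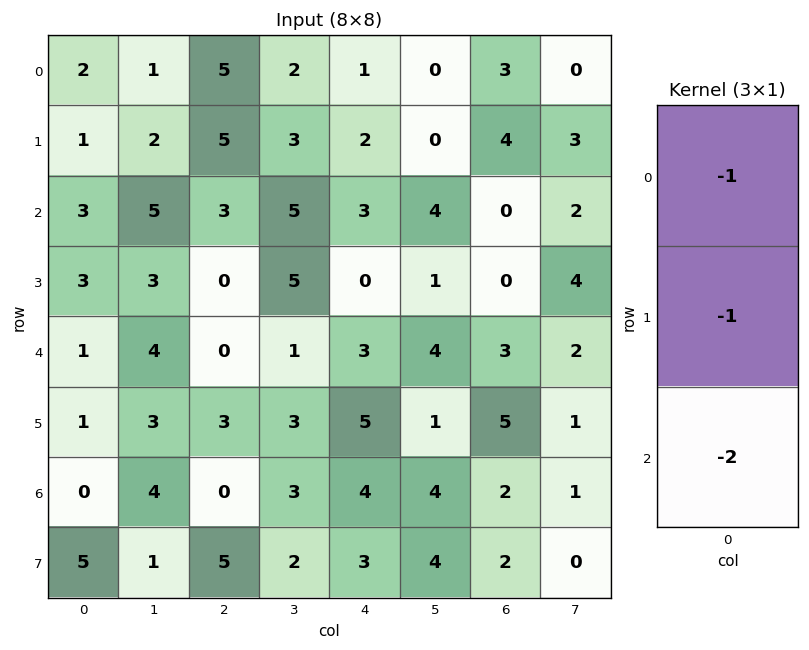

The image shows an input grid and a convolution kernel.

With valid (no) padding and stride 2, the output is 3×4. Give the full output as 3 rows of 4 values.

-9 -16 -9 -7
-8 -3 -9 -6
-2 -3 -16 -12

Output[0,0]: The receptive field on the input at this output position is [2 / 1 / 3]. Elementwise product with the kernel and sum: 2·-1 + 1·-1 + 3·-2.
Output[0,1]: The receptive field on the input at this output position is [5 / 5 / 3]. Elementwise product with the kernel and sum: 5·-1 + 5·-1 + 3·-2.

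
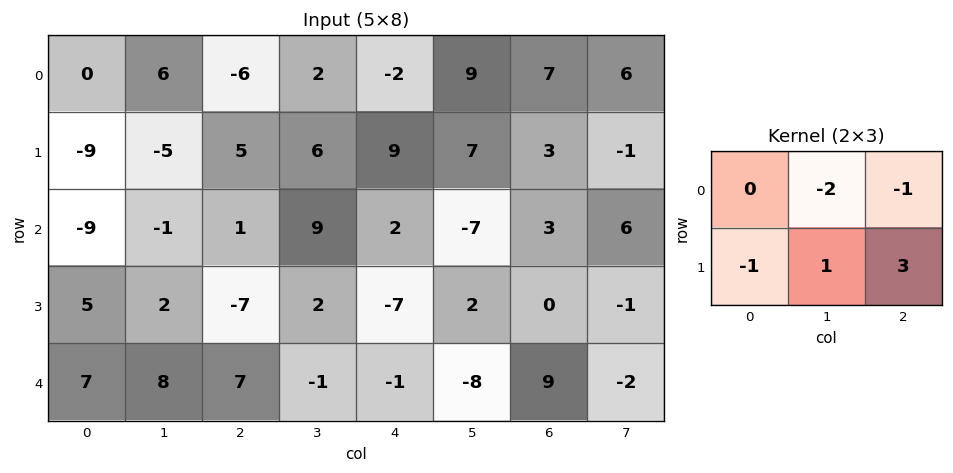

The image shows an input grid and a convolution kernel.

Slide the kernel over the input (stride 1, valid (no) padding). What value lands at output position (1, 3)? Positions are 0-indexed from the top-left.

-53

The receptive field on the input at this output position is [6 9 7 / 9 2 -7]. Elementwise product with the kernel and sum: 9·-2 + 7·-1 + 9·-1 + 2·1 + -7·3.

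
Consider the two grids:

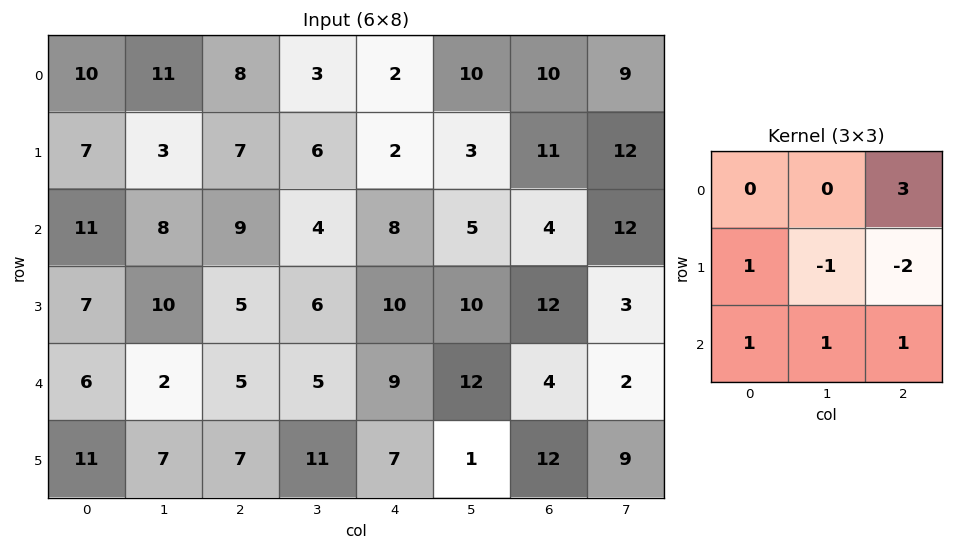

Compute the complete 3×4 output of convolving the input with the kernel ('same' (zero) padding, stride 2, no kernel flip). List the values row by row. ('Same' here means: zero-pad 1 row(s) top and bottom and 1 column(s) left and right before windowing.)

-22 13 -8 8
-1 30 21 38
38 30 21 35

Output[0,0]: The receptive field on the zero-padded input at this output position is [0 0 0 / 0 10 11 / 0 7 3]. Elementwise product with the kernel and sum: 0·3 + 0·1 + 10·-1 + 11·-2 + 0·1 + 7·1 + 3·1.
Output[0,1]: The receptive field on the zero-padded input at this output position is [0 0 0 / 11 8 3 / 3 7 6]. Elementwise product with the kernel and sum: 0·3 + 11·1 + 8·-1 + 3·-2 + 3·1 + 7·1 + 6·1.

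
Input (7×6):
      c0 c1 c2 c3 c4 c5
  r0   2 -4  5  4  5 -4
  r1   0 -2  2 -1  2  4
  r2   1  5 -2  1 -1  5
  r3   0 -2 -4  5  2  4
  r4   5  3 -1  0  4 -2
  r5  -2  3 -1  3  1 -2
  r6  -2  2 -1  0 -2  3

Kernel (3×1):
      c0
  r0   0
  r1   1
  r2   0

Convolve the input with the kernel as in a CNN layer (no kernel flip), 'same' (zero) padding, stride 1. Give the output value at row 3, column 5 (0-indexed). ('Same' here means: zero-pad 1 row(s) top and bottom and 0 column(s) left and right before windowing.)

4

The receptive field on the zero-padded input at this output position is [5 / 4 / -2]. Elementwise product with the kernel and sum: 4·1.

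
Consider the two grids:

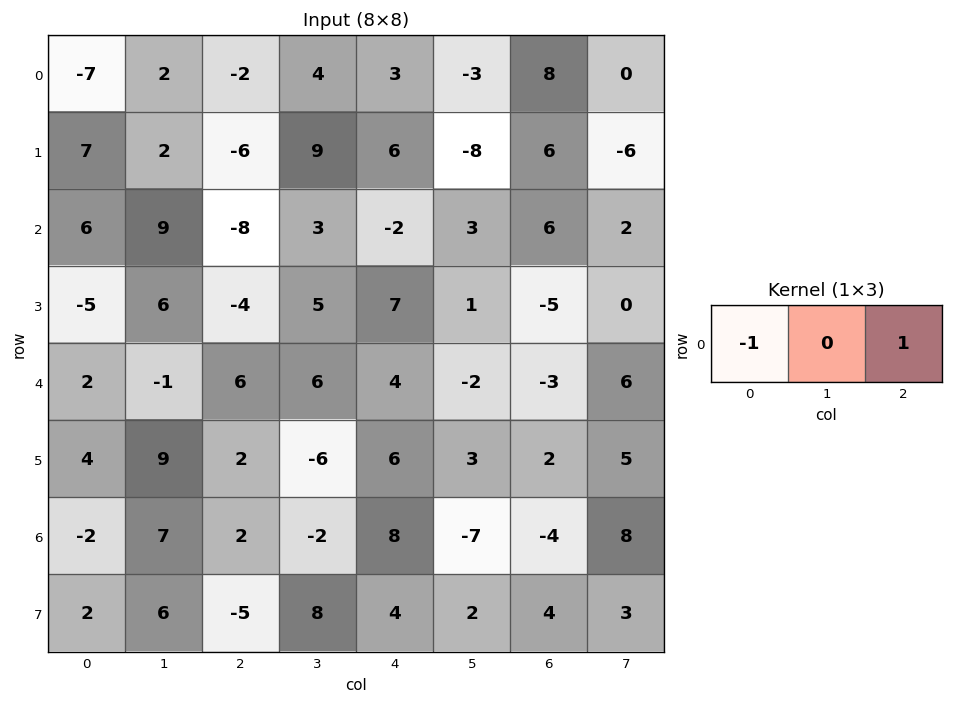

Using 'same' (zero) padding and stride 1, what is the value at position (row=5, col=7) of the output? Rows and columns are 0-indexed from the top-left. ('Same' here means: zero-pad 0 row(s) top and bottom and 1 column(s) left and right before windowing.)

The receptive field on the zero-padded input at this output position is [2 5 0]. Elementwise product with the kernel and sum: 2·-1 + 0·1.

-2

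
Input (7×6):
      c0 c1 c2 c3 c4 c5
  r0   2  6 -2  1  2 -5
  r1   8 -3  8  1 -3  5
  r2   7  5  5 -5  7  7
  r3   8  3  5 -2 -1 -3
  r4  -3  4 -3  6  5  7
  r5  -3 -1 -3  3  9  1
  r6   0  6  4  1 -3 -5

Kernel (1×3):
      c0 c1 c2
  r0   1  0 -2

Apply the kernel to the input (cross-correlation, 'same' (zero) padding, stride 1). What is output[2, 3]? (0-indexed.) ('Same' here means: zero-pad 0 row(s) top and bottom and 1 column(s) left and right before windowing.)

-9

The receptive field on the zero-padded input at this output position is [5 -5 7]. Elementwise product with the kernel and sum: 5·1 + 7·-2.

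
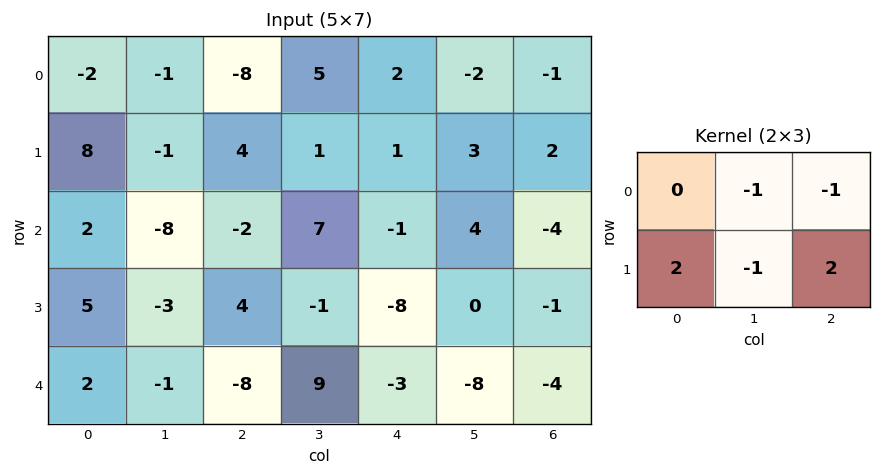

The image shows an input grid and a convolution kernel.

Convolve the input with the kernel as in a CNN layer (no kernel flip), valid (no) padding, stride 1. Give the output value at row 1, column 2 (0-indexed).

The receptive field on the input at this output position is [4 1 1 / -2 7 -1]. Elementwise product with the kernel and sum: 1·-1 + 1·-1 + -2·2 + 7·-1 + -1·2.

-15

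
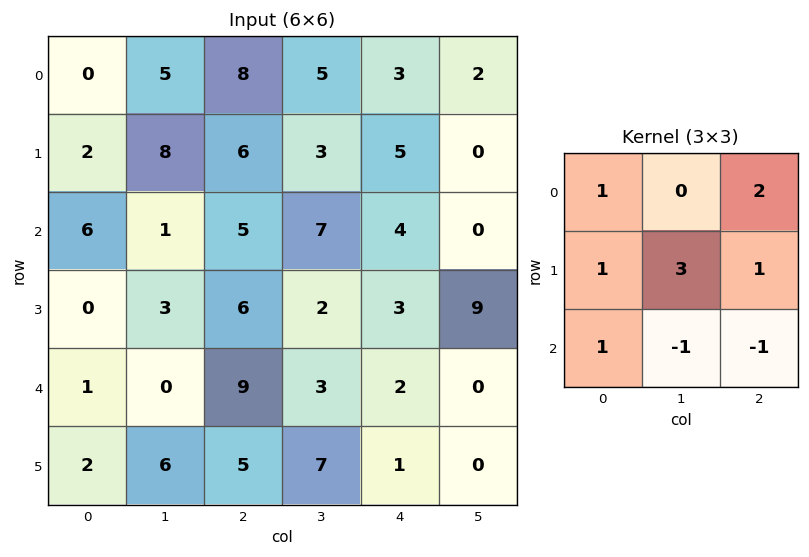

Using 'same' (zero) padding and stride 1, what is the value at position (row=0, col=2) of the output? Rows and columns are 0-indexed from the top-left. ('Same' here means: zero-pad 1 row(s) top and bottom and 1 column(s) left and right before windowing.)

33

The receptive field on the zero-padded input at this output position is [0 0 0 / 5 8 5 / 8 6 3]. Elementwise product with the kernel and sum: 0·1 + 0·2 + 5·1 + 8·3 + 5·1 + 8·1 + 6·-1 + 3·-1.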